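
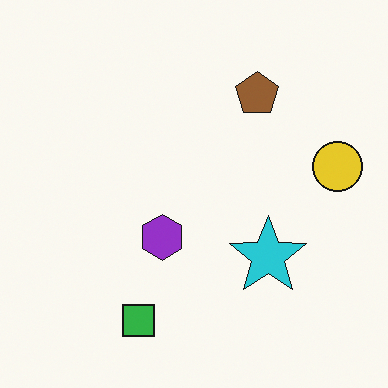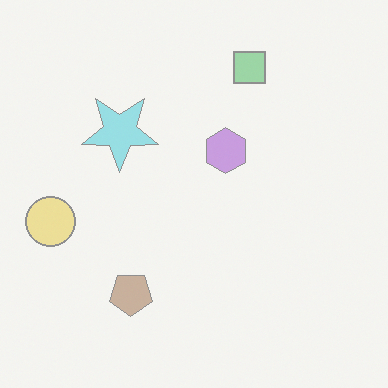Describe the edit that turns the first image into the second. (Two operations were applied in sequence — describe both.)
The image was rotated 180°, then given much lower contrast.

The yellow circle sits in the right of the first image and the left of the second — consistent with a whole-image 180° rotation. Tones are pushed toward mid-grey across the whole image — a global contrast change.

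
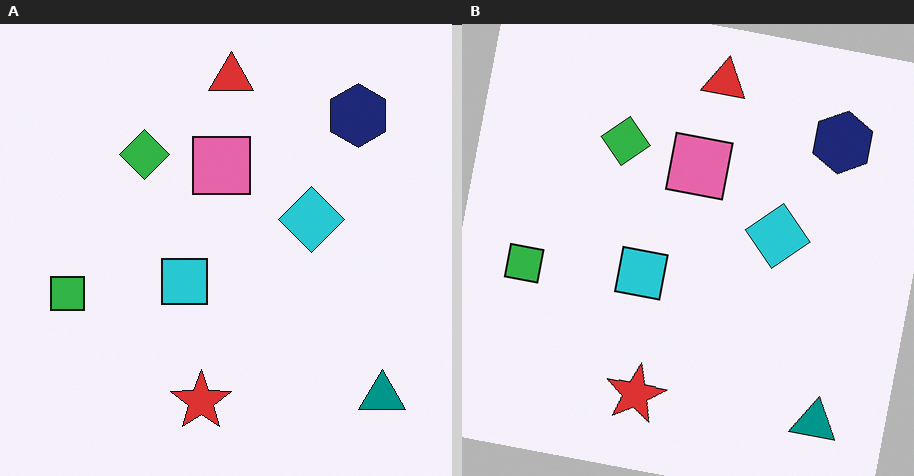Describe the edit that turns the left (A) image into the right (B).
Rotated clockwise by a small amount.

Every shape is tilted by the same angle and the image corners show triangular fill wedges — a whole-image rotation by a non-right angle.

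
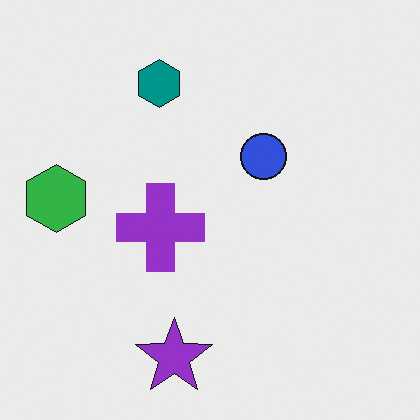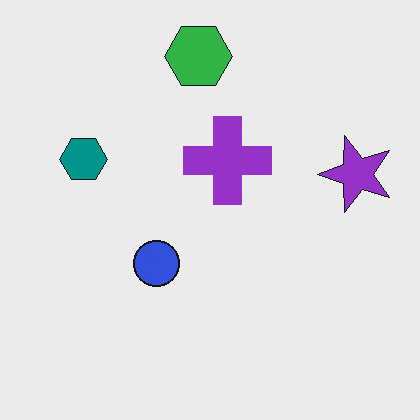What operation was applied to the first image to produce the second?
The image was transposed (reflected across the top-left ↔ bottom-right diagonal).

Shapes have swapped their row and column positions — what was in the top-right is now in the bottom-left — a diagonal reflection.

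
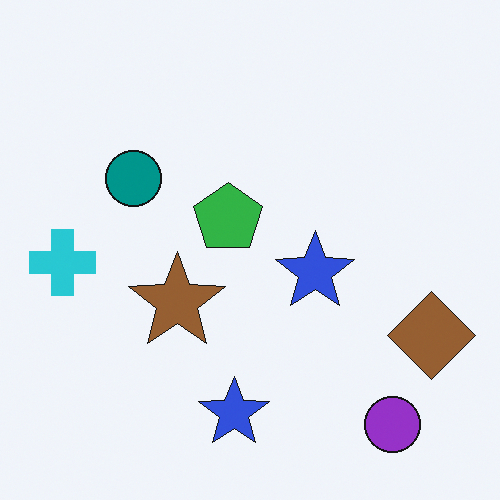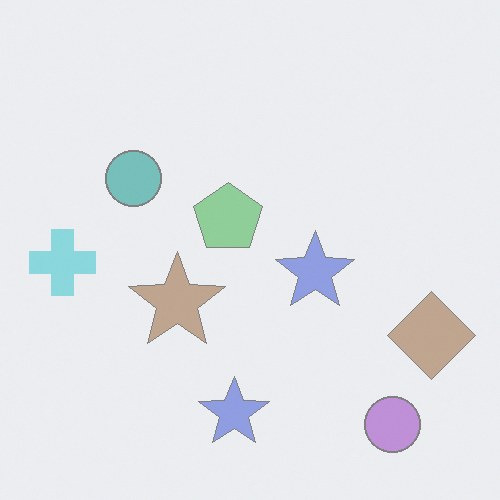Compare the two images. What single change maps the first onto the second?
It was washed out (contrast reduced).

Tones are pushed toward mid-grey across the whole image — a global contrast change.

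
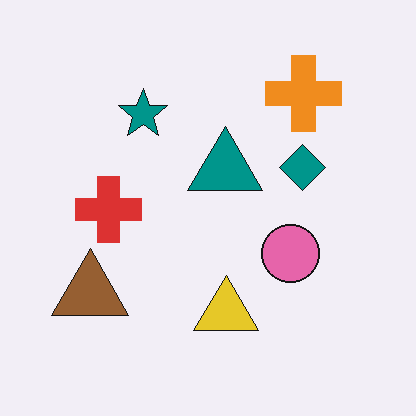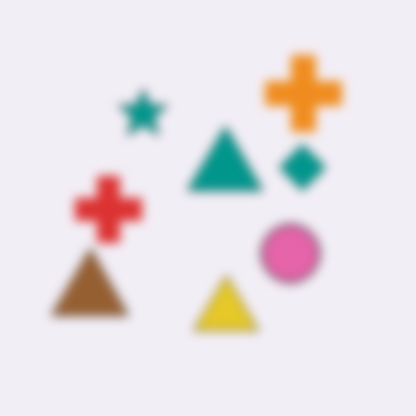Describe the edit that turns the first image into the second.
The transformation is: heavily blurred.

Shape edges and outlines are uniformly softened across the whole image.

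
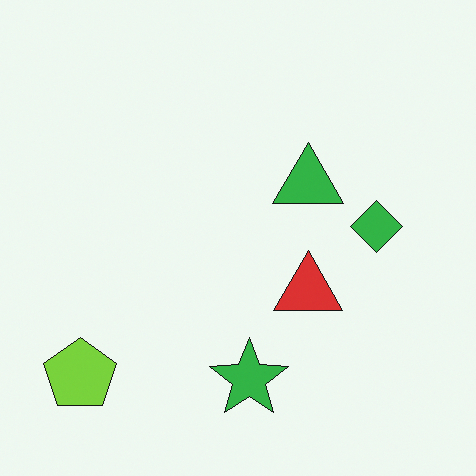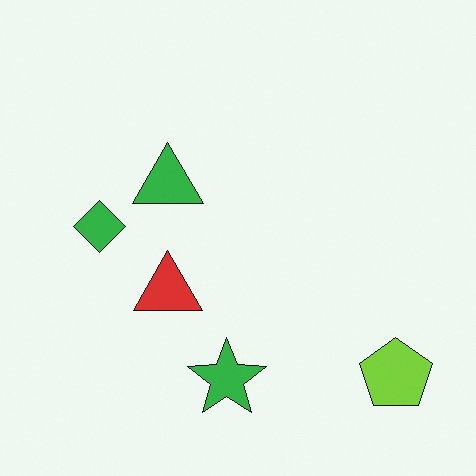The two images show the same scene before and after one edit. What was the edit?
The image was flipped horizontally (left ↔ right).

The lime pentagon is in the bottom-left of the first image and the bottom-right of the second — shapes on opposite sides of the vertical midline have swapped in a mirror flip.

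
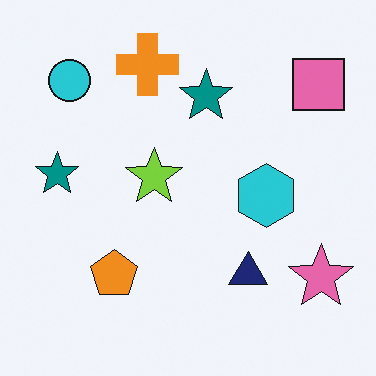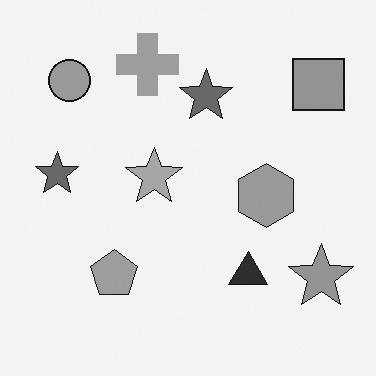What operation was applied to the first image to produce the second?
The image was converted to grayscale.

All color is removed — every shape is now a shade of grey.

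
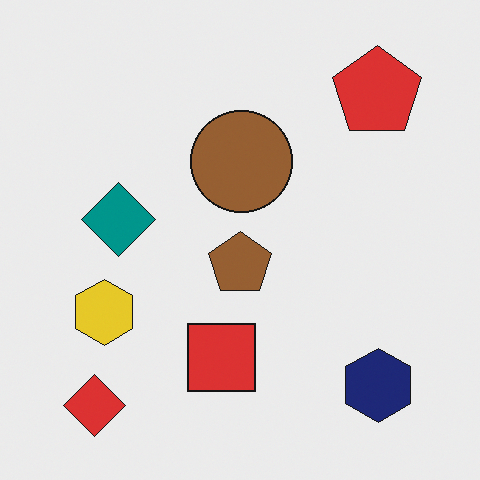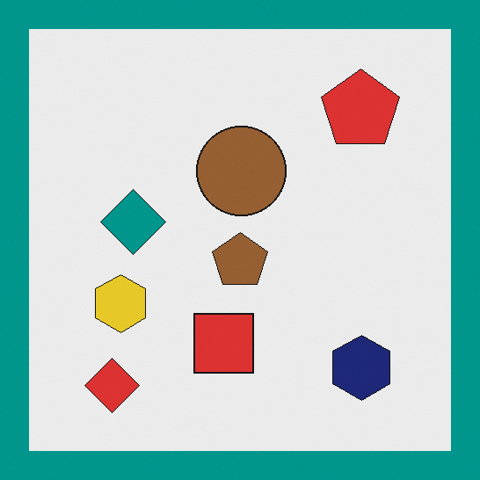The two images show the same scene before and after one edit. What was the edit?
The transformation is: framed with a teal border.

A solid teal frame runs around the edge of the second image, with the content slightly shrunk inside it.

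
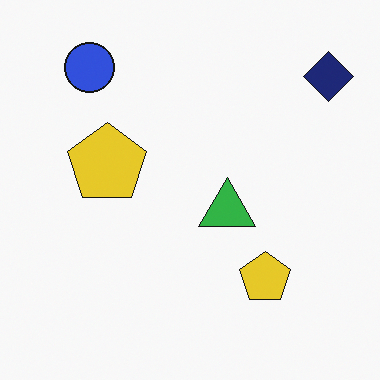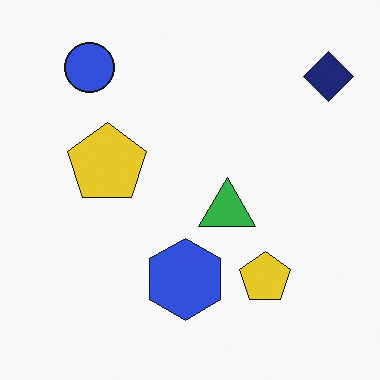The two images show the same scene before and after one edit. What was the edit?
It was overlaid with an additional blue hexagon.

A blue hexagon appears in the second image that is absent from the first.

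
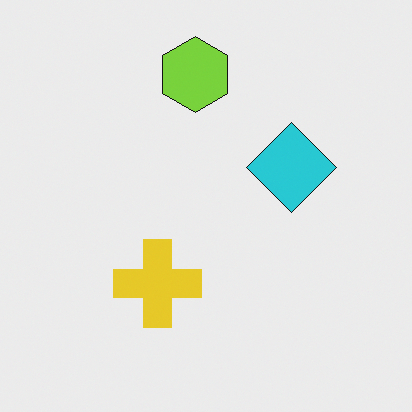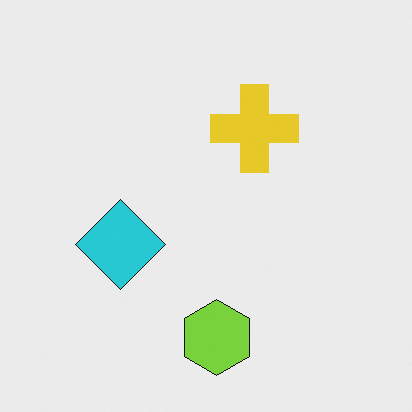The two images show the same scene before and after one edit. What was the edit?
The image was rotated 180°.

The lime hexagon sits in the top of the first image and the bottom of the second — consistent with a whole-image 180° rotation.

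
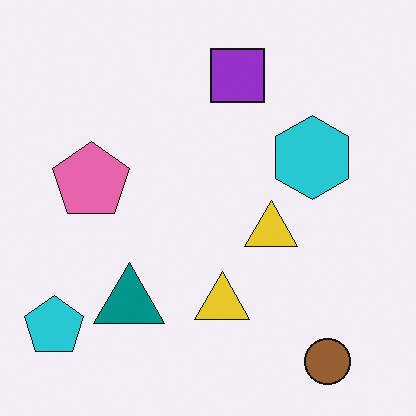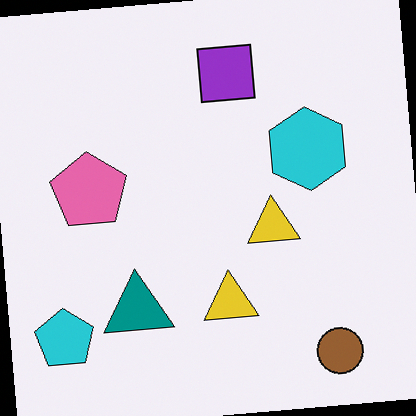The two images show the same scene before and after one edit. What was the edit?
This is the original image rotated counter-clockwise by a slight angle.

Every shape is tilted by the same angle and the image corners show triangular fill wedges — a whole-image rotation by a non-right angle.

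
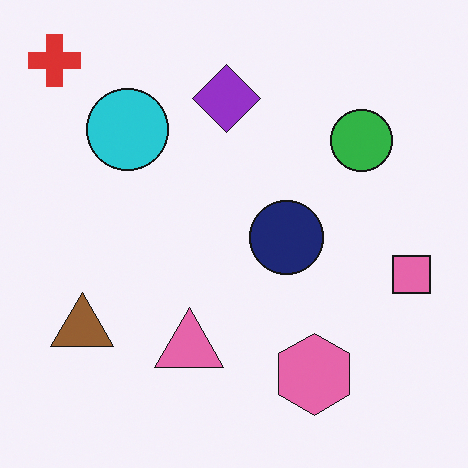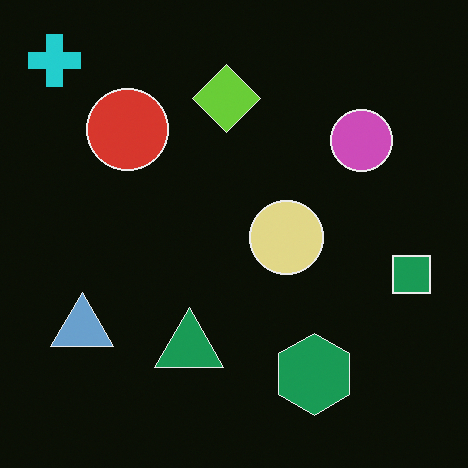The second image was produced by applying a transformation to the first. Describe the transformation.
It was color-inverted (negative).

The light background has become dark and every shape's color is its complement — a photographic negative.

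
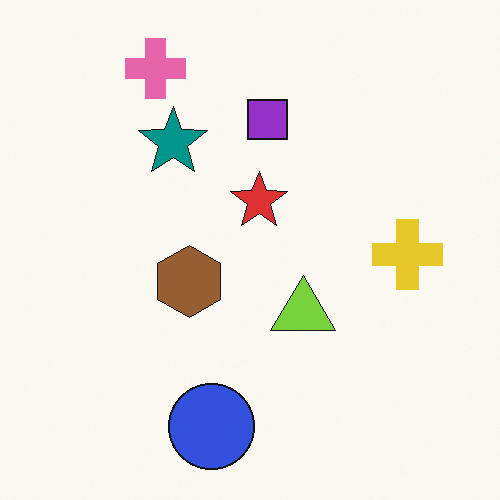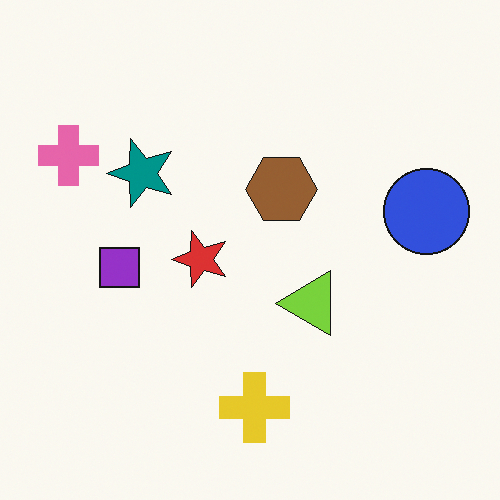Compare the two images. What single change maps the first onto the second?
It was transposed (reflected across the top-left ↔ bottom-right diagonal).

Shapes have swapped their row and column positions — what was in the top-right is now in the bottom-left — a diagonal reflection.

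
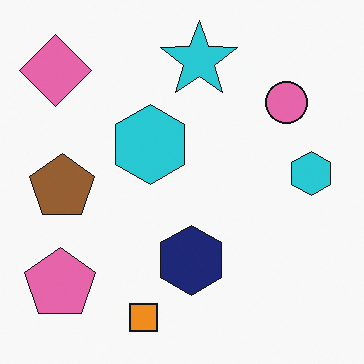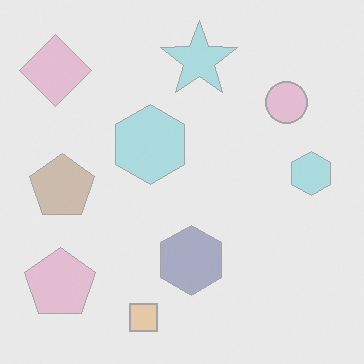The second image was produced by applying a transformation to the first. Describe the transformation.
Given much lower contrast.

Tones are pushed toward mid-grey across the whole image — a global contrast change.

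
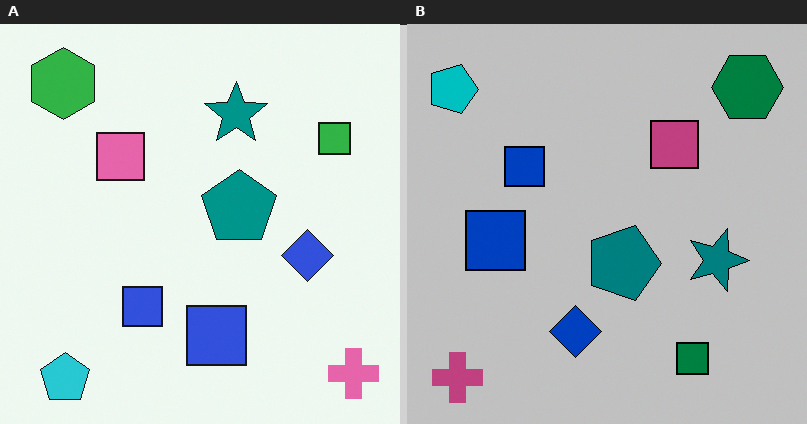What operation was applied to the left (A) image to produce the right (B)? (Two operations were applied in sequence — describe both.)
The right (B) image is the left (A) aggressively posterized, then rotated 90° clockwise.

Each flat color has snapped to a coarser quantized level — most visibly, the near-white background has dropped to a flat grey. The pink cross sits in the bottom-right of the left (A) image and the bottom-left of the right (B) — consistent with a whole-image 90° clockwise rotation.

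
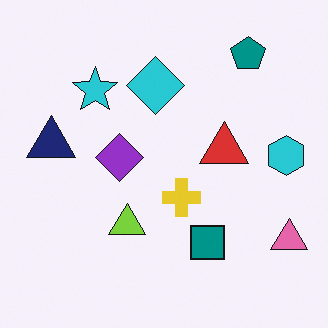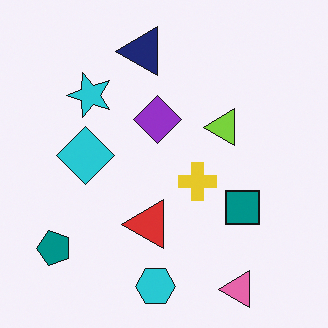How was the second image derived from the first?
It was transposed (reflected across the top-left ↔ bottom-right diagonal).

Shapes have swapped their row and column positions — what was in the top-right is now in the bottom-left — a diagonal reflection.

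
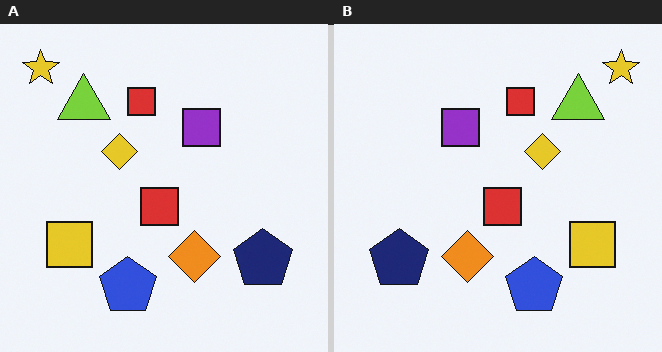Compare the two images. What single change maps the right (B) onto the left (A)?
It was flipped horizontally (left ↔ right).

The yellow star is in the top-right of the right (B) image and the top-left of the left (A) — shapes on opposite sides of the vertical midline have swapped in a mirror flip.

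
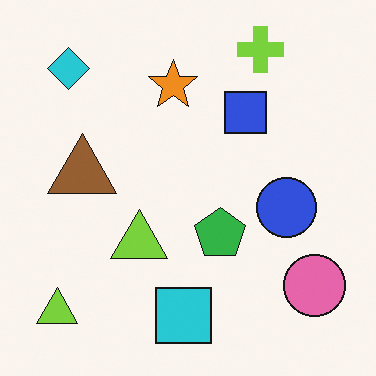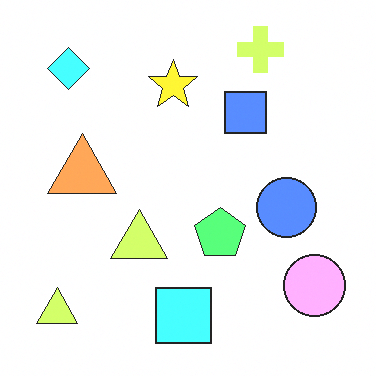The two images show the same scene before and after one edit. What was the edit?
The transformation is: noticeably brightened.

Every pixel — background and shapes alike — is uniformly brightened.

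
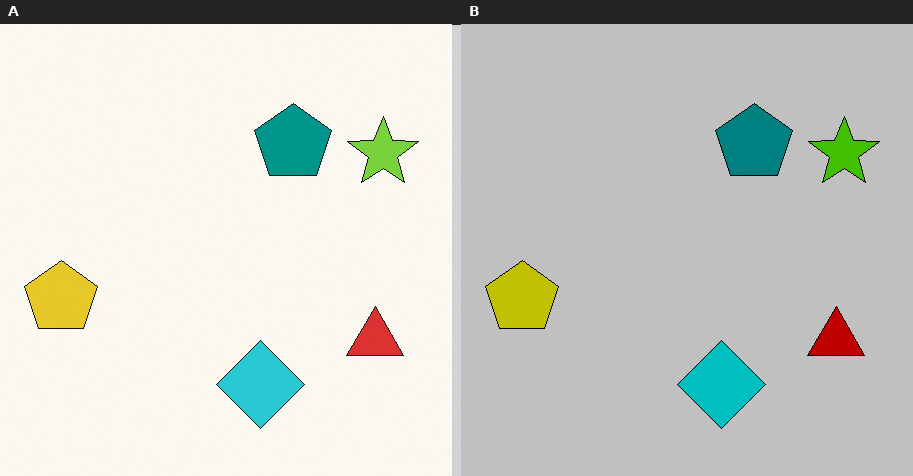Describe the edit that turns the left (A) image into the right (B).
The right (B) image is the left (A) aggressively posterized.

Each flat color has snapped to a coarser quantized level — most visibly, the near-white background has dropped to a flat grey.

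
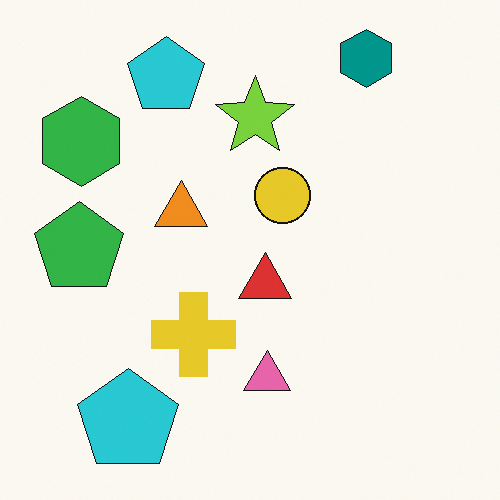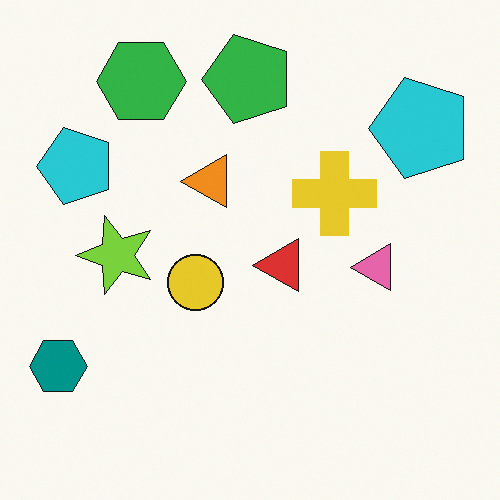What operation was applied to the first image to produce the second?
The image was transposed (reflected across the top-left ↔ bottom-right diagonal).

Shapes have swapped their row and column positions — what was in the top-right is now in the bottom-left — a diagonal reflection.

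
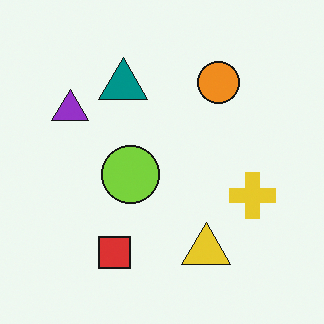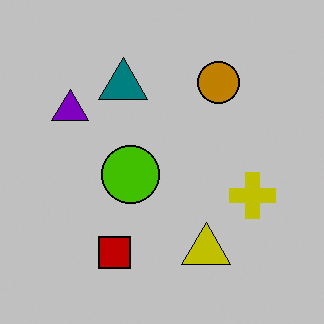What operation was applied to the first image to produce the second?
The image was heavily posterized to just a handful of flat colors.

Each flat color has snapped to a coarser quantized level — most visibly, the near-white background has dropped to a flat grey.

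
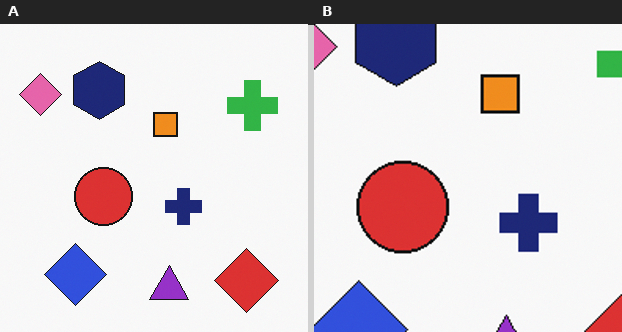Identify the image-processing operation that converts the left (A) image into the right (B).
The right (B) image is the left (A) cropped to a modestly smaller region and rescaled.

The visible shapes are larger and the field of view is narrower; shapes near the original edges may be partly or wholly outside the frame — a crop-and-rescale.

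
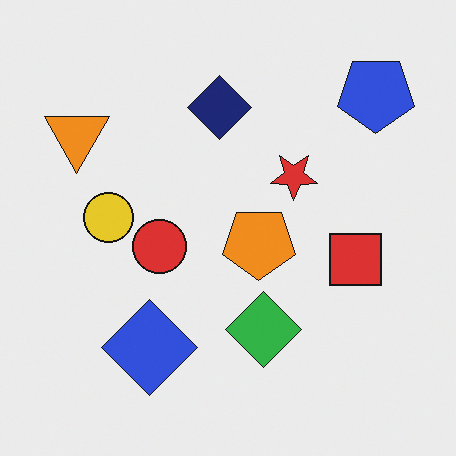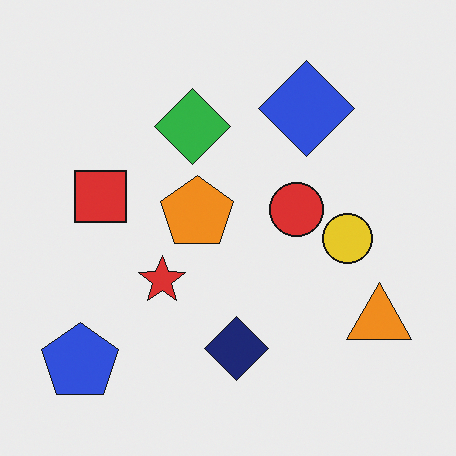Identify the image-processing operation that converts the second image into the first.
The transformation is: rotated 180°.

The blue pentagon sits in the bottom-left of the second image and the top-right of the first — consistent with a whole-image 180° rotation.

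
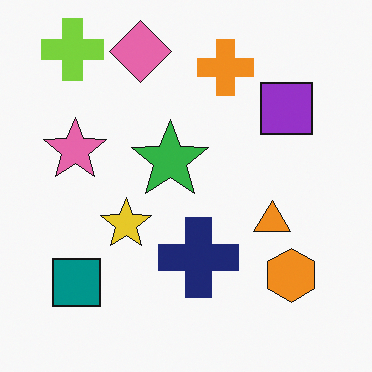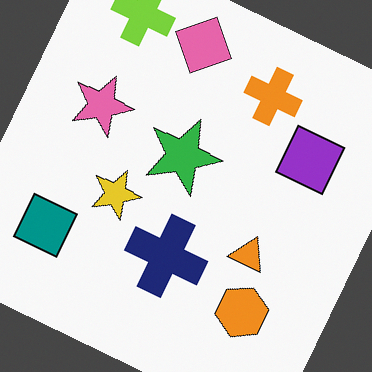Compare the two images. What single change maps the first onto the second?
It was rotated clockwise by a clearly visible amount.

Every shape is tilted by the same angle and the image corners show triangular fill wedges — a whole-image rotation by a non-right angle.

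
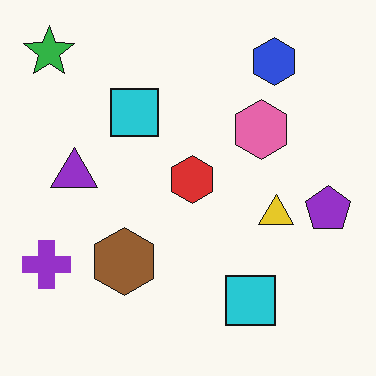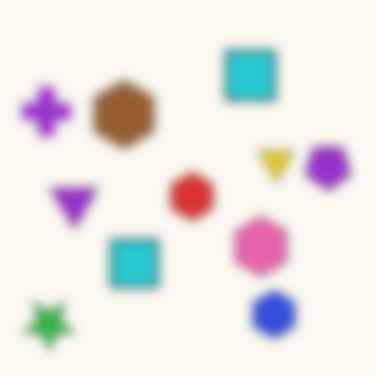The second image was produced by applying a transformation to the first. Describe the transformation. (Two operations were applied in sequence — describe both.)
This is the original image heavily blurred, then flipped vertically (top ↔ bottom).

Shape edges and outlines are uniformly softened across the whole image. The green star is in the top-left of the first image and the bottom-left of the second — shapes on opposite sides of the horizontal midline have swapped in a mirror flip.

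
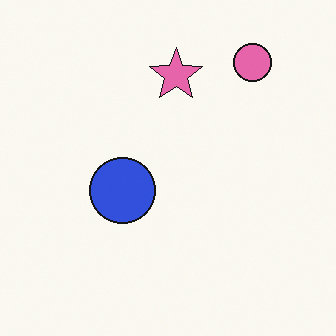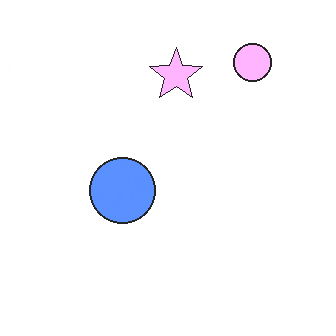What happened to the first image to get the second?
The second image is the first brightened a lot.

Every pixel — background and shapes alike — is uniformly brightened.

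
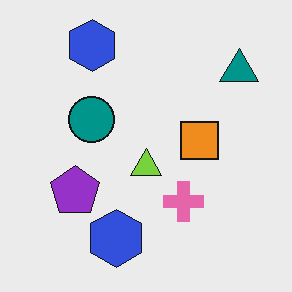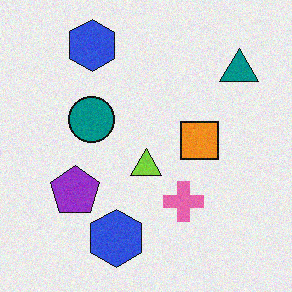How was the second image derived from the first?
Degraded with subtle gaussian noise.

Random speckle covers the whole image, including the flat background.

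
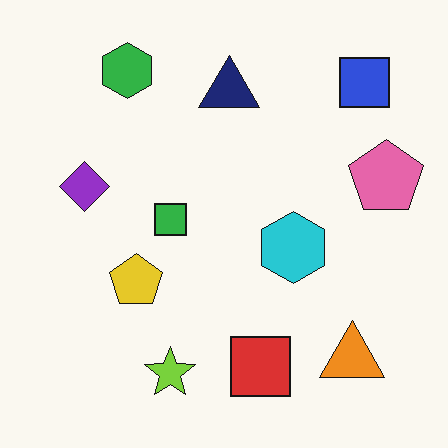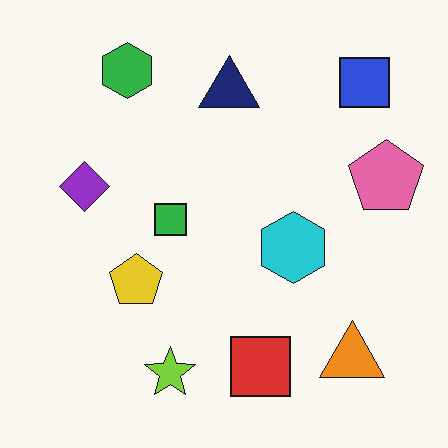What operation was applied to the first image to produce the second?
This is the original image given moderate JPEG compression.

Blocky 8×8 compression artifacts appear around shape edges and the flat background shows ringing — characteristic JPEG degradation.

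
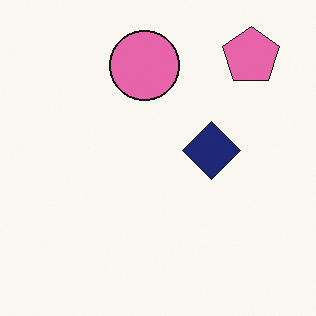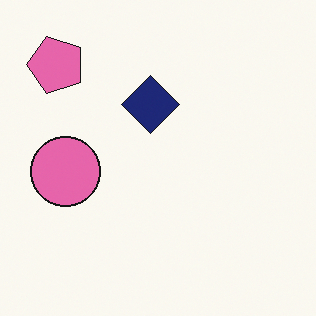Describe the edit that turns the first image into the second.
It was rotated 90° counter-clockwise.

The pink pentagon sits in the top-right of the first image and the top-left of the second — consistent with a whole-image 90° counter-clockwise rotation.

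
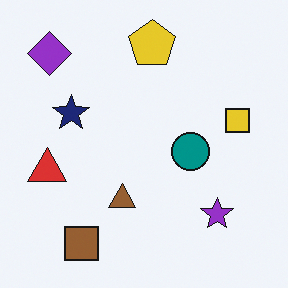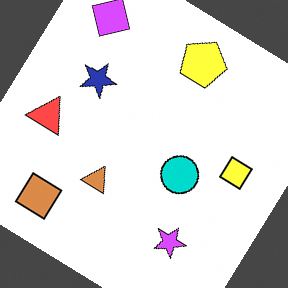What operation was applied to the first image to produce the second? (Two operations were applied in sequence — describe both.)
The second image is the first brightened a lot, then rotated clockwise by a large amount — several tens of degrees.

Every pixel — background and shapes alike — is uniformly brightened. Every shape is tilted by the same angle and the image corners show triangular fill wedges — a whole-image rotation by a non-right angle.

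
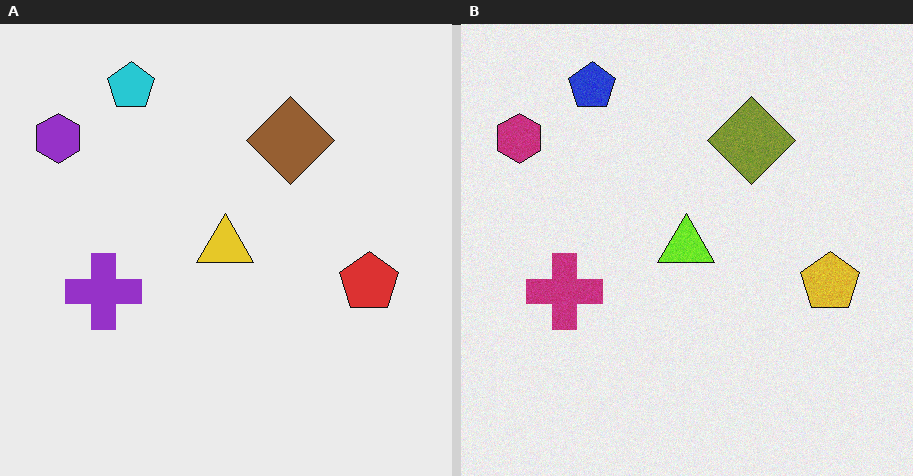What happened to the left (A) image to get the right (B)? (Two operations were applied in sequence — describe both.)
The image was degraded with light additive noise, then hue-shifted slightly.

Random speckle covers the whole image, including the flat background. Every shape's color has rotated by the same amount around the hue wheel — a uniform hue shift.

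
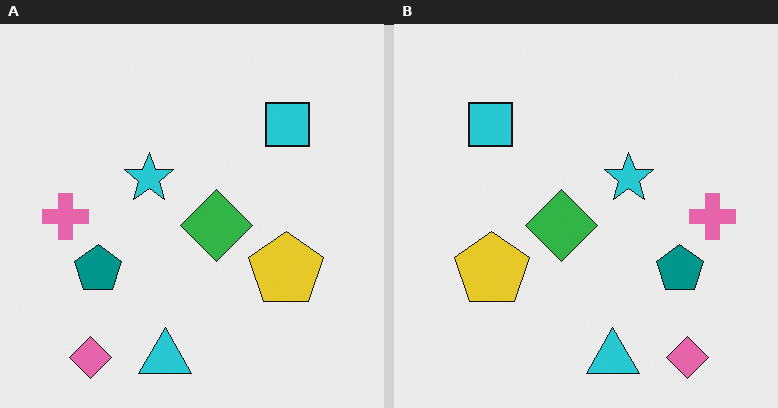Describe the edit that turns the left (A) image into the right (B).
The right (B) image is the left (A) flipped horizontally (left ↔ right).

The pink cross is in the left of the left (A) image and the right of the right (B) — shapes on opposite sides of the vertical midline have swapped in a mirror flip.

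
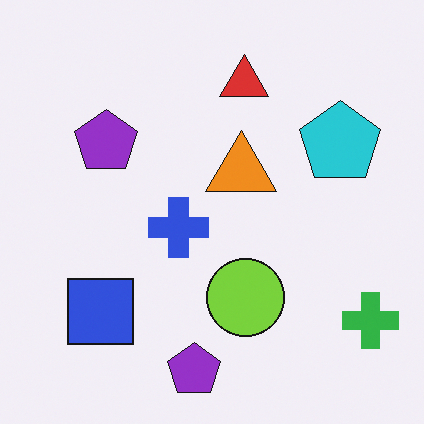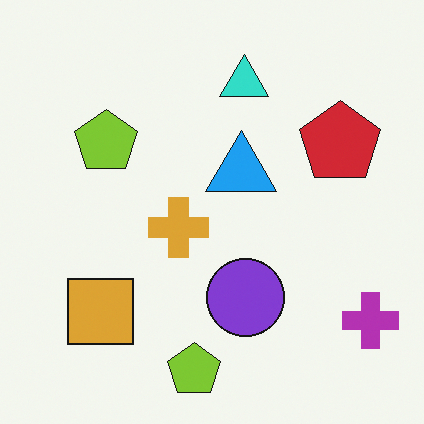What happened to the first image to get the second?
The second image is the first hue-shifted through roughly half the color wheel.

Every shape's color has rotated by the same amount around the hue wheel — a uniform hue shift.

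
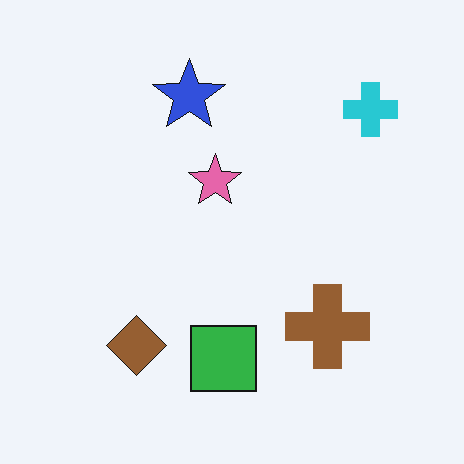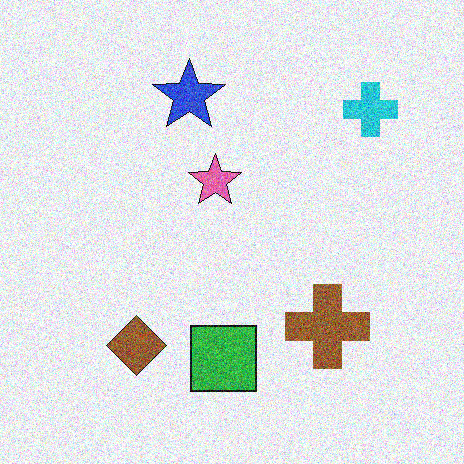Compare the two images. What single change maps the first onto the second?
This is the original image degraded with a thick layer of grain.

Random speckle covers the whole image, including the flat background.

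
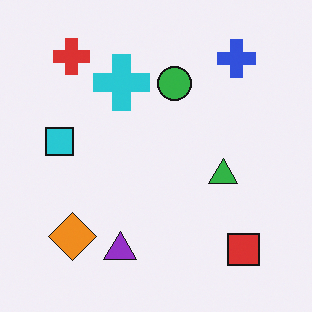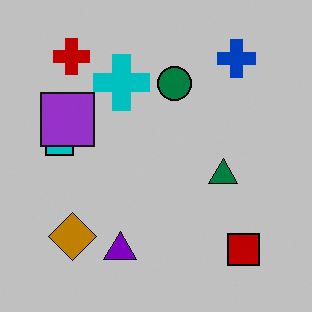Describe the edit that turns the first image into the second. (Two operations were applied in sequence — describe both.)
The image was heavily posterized to just a handful of flat colors, then overlaid with an additional purple square.

Each flat color has snapped to a coarser quantized level — most visibly, the near-white background has dropped to a flat grey. A purple square appears in the second image that is absent from the first.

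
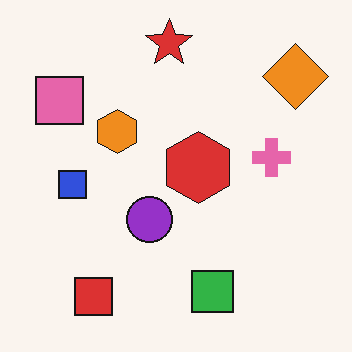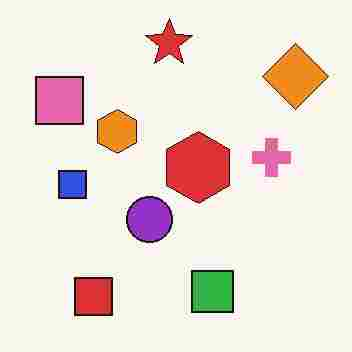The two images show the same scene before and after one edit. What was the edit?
It was heavily JPEG-compressed with obvious blocking artifacts.

Blocky 8×8 compression artifacts appear around shape edges and the flat background shows ringing — characteristic JPEG degradation.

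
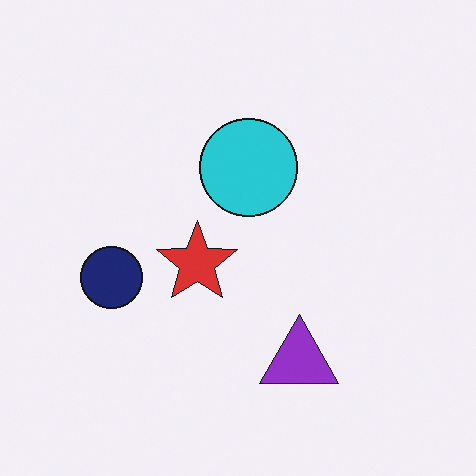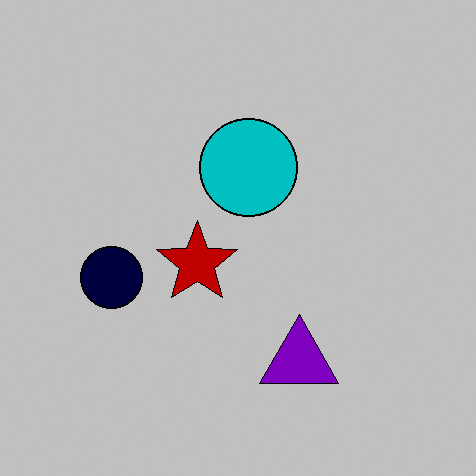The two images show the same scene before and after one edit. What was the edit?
The second image is the first heavily posterized to just a handful of flat colors.

Each flat color has snapped to a coarser quantized level — most visibly, the near-white background has dropped to a flat grey.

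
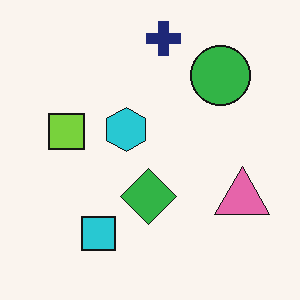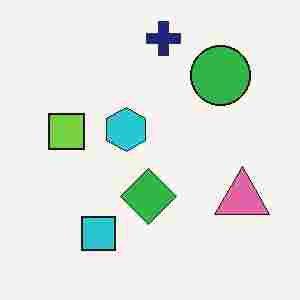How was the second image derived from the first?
The image was degraded with heavy JPEG compression.

Blocky 8×8 compression artifacts appear around shape edges and the flat background shows ringing — characteristic JPEG degradation.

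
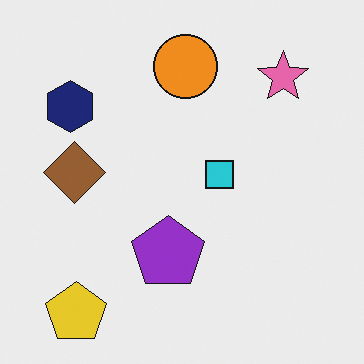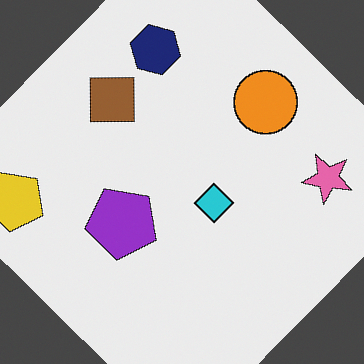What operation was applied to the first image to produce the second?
The transformation is: rotated clockwise by a large amount — several tens of degrees.

Every shape is tilted by the same angle and the image corners show triangular fill wedges — a whole-image rotation by a non-right angle.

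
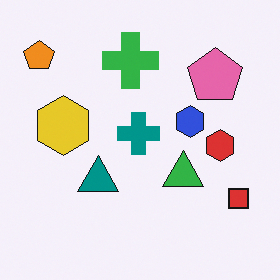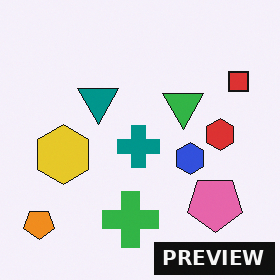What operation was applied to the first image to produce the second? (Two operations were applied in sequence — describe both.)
Flipped vertically (top ↔ bottom), then watermarked with the text "PREVIEW" in the lower-right corner.

The orange pentagon is in the top-left of the first image and the bottom-left of the second — shapes on opposite sides of the horizontal midline have swapped in a mirror flip. A dark label reading "PREVIEW" appears in the lower-right corner.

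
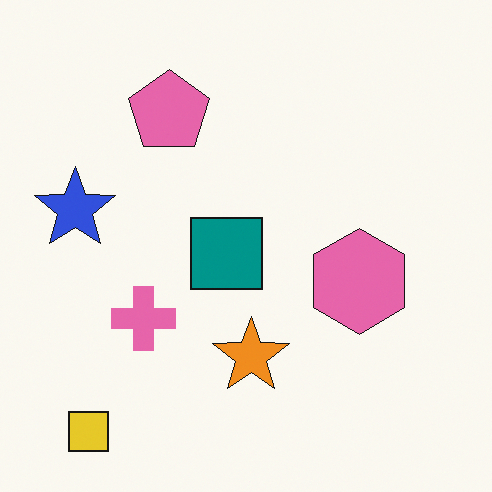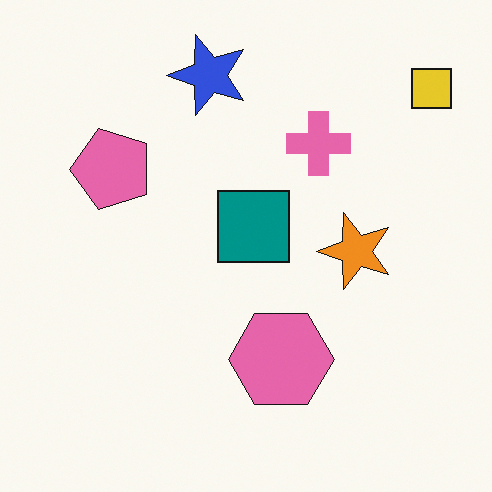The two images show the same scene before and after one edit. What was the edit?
The transformation is: transposed (reflected across the top-left ↔ bottom-right diagonal).

Shapes have swapped their row and column positions — what was in the top-right is now in the bottom-left — a diagonal reflection.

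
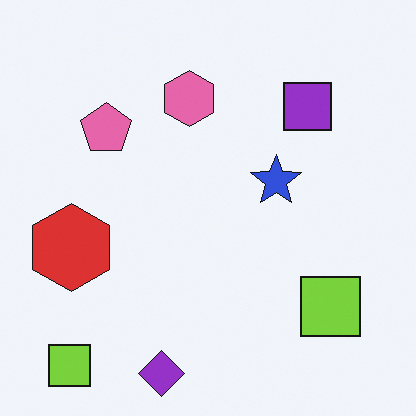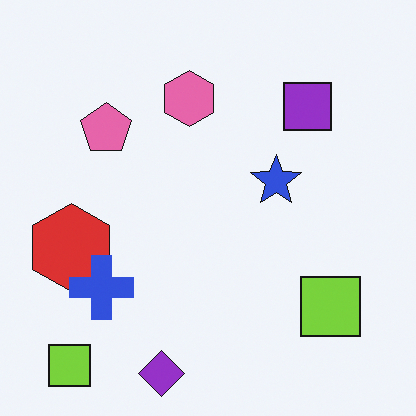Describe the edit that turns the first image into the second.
Overlaid with an additional blue cross.

A blue cross appears in the second image that is absent from the first.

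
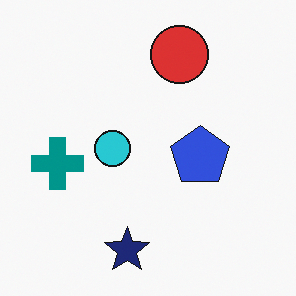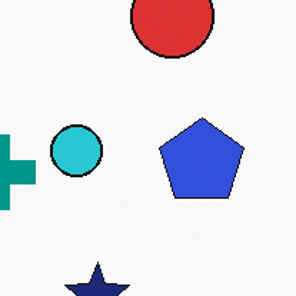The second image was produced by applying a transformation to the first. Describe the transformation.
The transformation is: cropped to a modestly smaller region and rescaled.

The visible shapes are larger and the field of view is narrower; shapes near the original edges may be partly or wholly outside the frame — a crop-and-rescale.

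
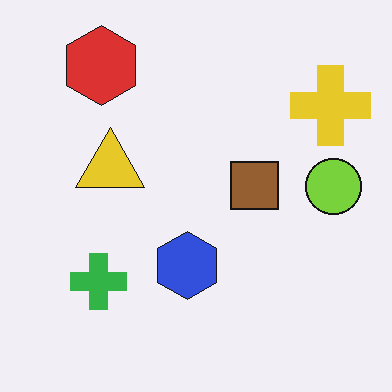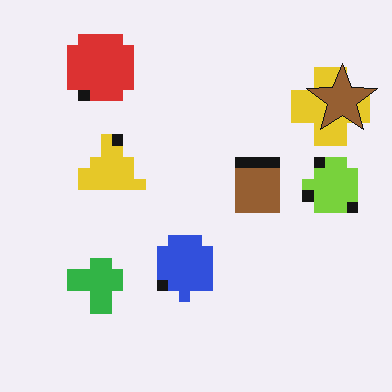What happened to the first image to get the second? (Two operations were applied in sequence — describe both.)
This is the original image coarsely pixelated, then overlaid with an additional brown star.

Shapes are reduced to large square blocks; fine edges and outlines are lost — a downscale-then-upscale (mosaic) effect. A brown star appears in the second image that is absent from the first.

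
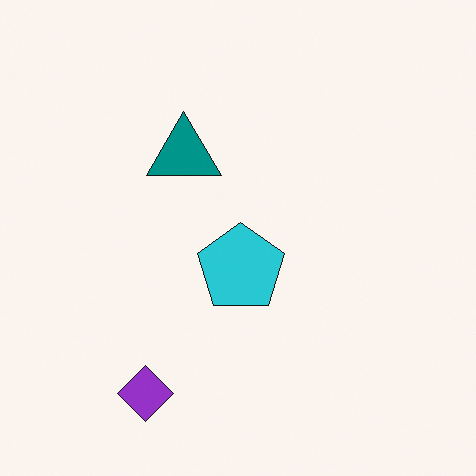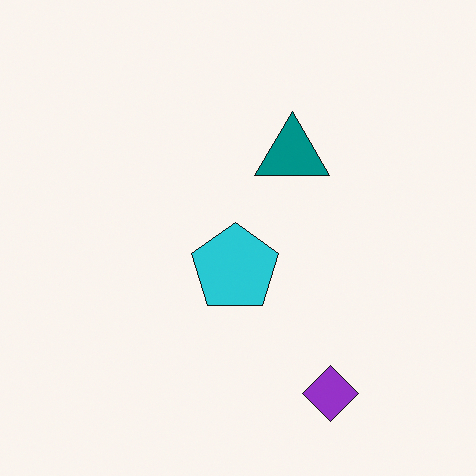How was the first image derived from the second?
The transformation is: flipped horizontally (left ↔ right).

The purple diamond is in the bottom-right of the second image and the bottom-left of the first — shapes on opposite sides of the vertical midline have swapped in a mirror flip.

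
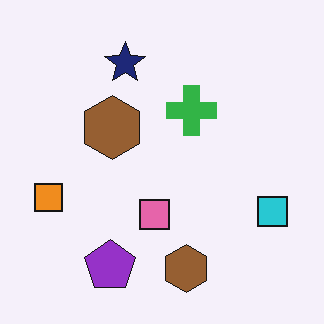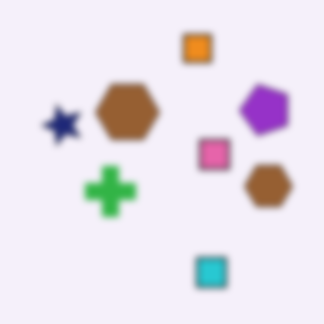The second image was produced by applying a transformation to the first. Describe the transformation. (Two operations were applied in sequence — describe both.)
The second image is the first transposed (reflected across the top-left ↔ bottom-right diagonal), then noticeably gaussian-blurred.

Shapes have swapped their row and column positions — what was in the top-right is now in the bottom-left — a diagonal reflection. Shape edges and outlines are uniformly softened across the whole image.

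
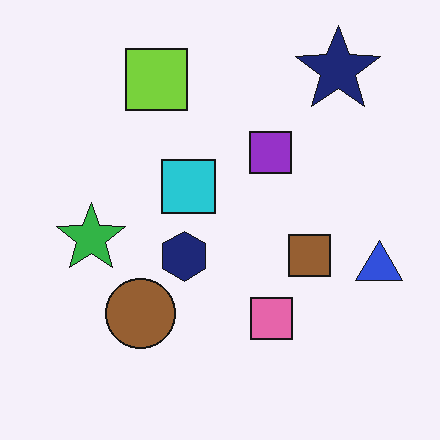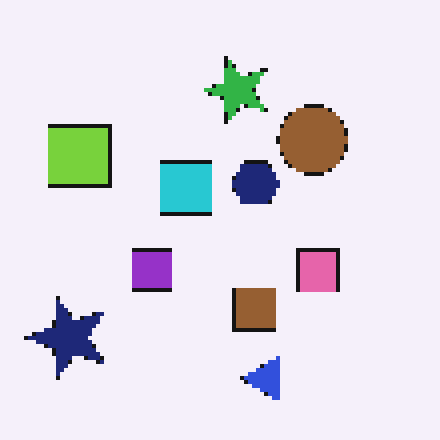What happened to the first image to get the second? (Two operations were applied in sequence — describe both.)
The image was mildly pixelated, then transposed (reflected across the top-left ↔ bottom-right diagonal).

Shapes are reduced to large square blocks; fine edges and outlines are lost — a downscale-then-upscale (mosaic) effect. Shapes have swapped their row and column positions — what was in the top-right is now in the bottom-left — a diagonal reflection.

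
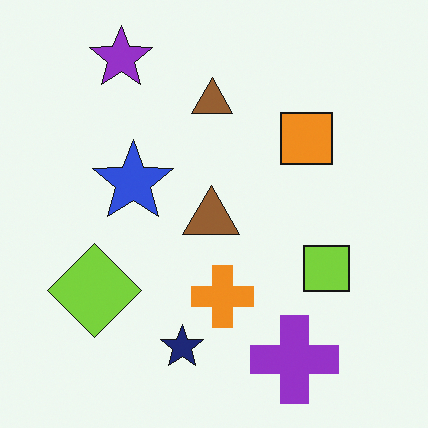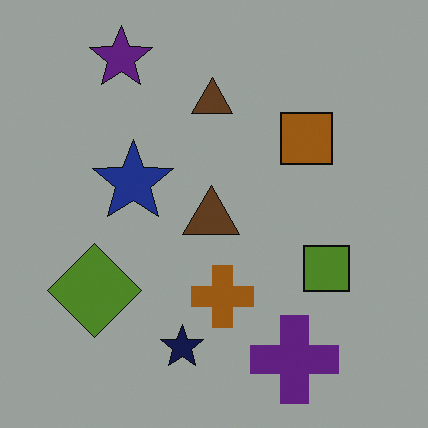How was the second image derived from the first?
Noticeably darkened.

Every pixel — background and shapes alike — is uniformly darkened.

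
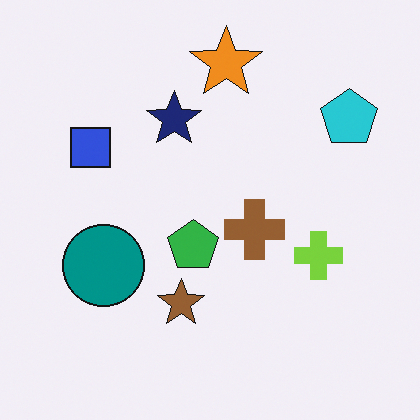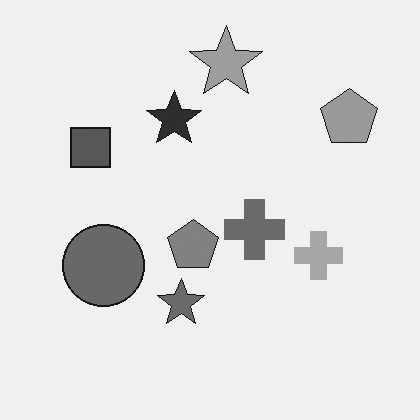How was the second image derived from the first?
The transformation is: converted to grayscale.

All color is removed — every shape is now a shade of grey.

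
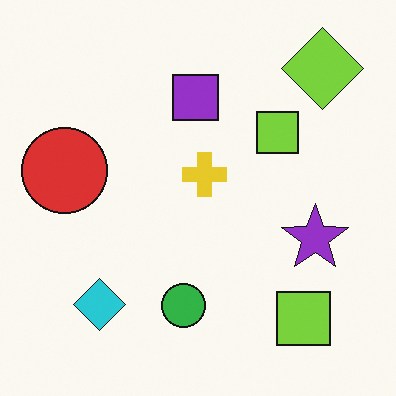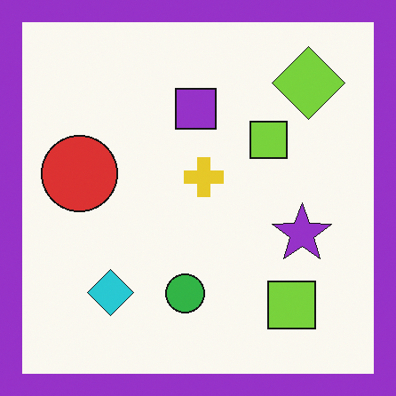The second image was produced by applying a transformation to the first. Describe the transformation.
This is the original image framed with a purple border.

A solid purple frame runs around the edge of the second image, with the content slightly shrunk inside it.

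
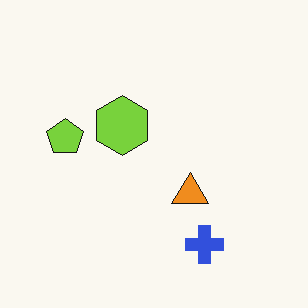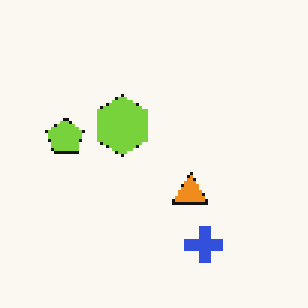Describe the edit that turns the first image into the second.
Mildly pixelated.

Shapes are reduced to large square blocks; fine edges and outlines are lost — a downscale-then-upscale (mosaic) effect.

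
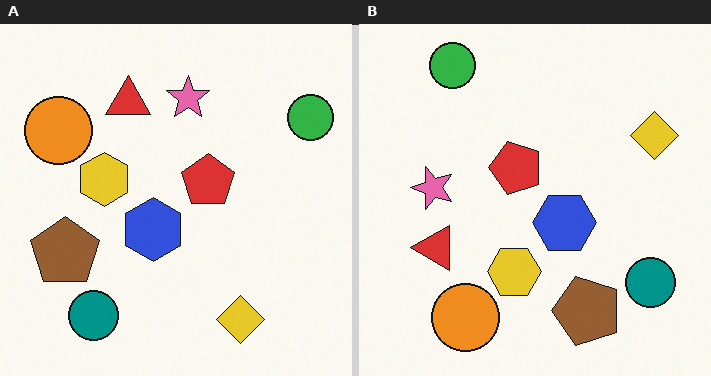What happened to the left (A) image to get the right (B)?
The right (B) image is the left (A) rotated 90° counter-clockwise.

The green circle sits in the top-right of the left (A) image and the top-left of the right (B) — consistent with a whole-image 90° counter-clockwise rotation.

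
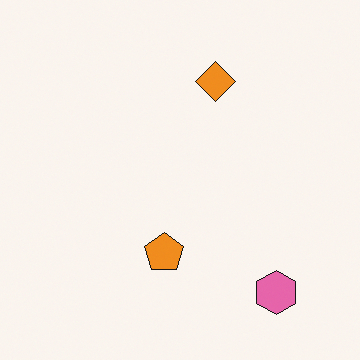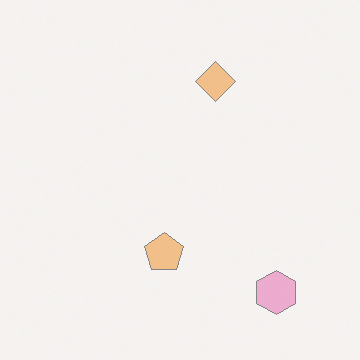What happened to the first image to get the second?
The second image is the first given much lower contrast.

Tones are pushed toward mid-grey across the whole image — a global contrast change.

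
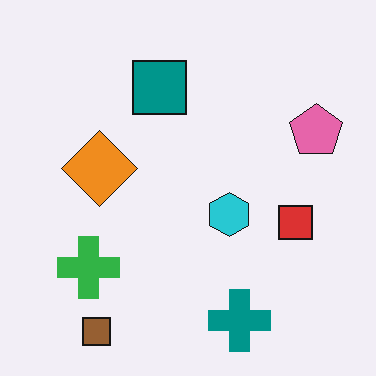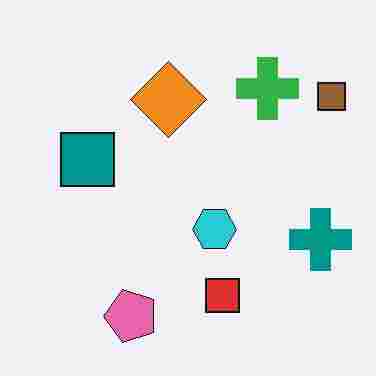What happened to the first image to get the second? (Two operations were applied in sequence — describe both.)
The image was degraded with heavy JPEG compression, then transposed (reflected across the top-left ↔ bottom-right diagonal).

Blocky 8×8 compression artifacts appear around shape edges and the flat background shows ringing — characteristic JPEG degradation. Shapes have swapped their row and column positions — what was in the top-right is now in the bottom-left — a diagonal reflection.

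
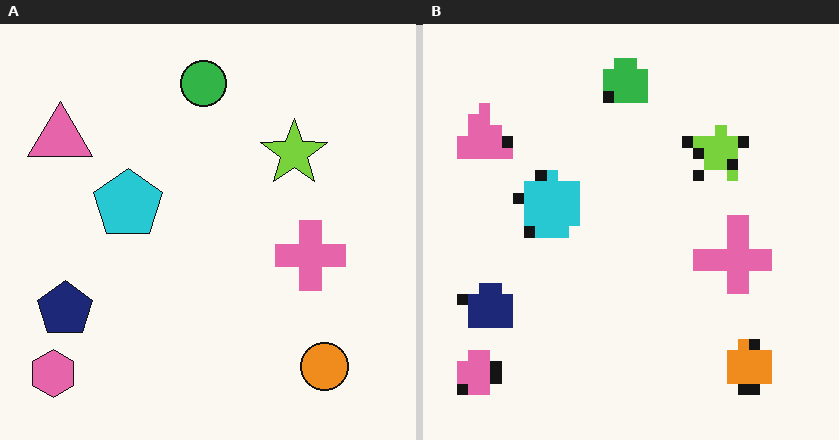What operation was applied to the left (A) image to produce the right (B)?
It was heavily pixelated into large blocks.

Shapes are reduced to large square blocks; fine edges and outlines are lost — a downscale-then-upscale (mosaic) effect.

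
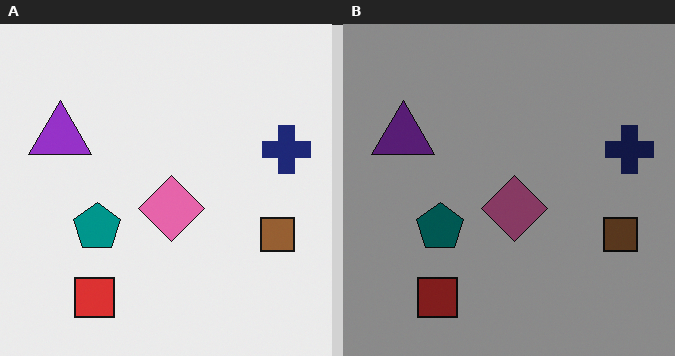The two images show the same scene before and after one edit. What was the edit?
This is the original image darkened a lot.

Every pixel — background and shapes alike — is uniformly darkened.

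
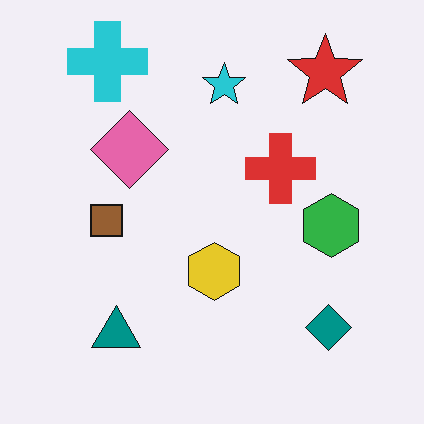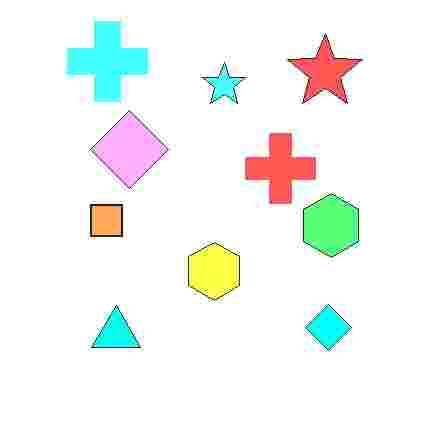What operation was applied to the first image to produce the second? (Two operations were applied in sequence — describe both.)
Brightened a lot, then degraded with heavy JPEG compression.

Every pixel — background and shapes alike — is uniformly brightened. Blocky 8×8 compression artifacts appear around shape edges and the flat background shows ringing — characteristic JPEG degradation.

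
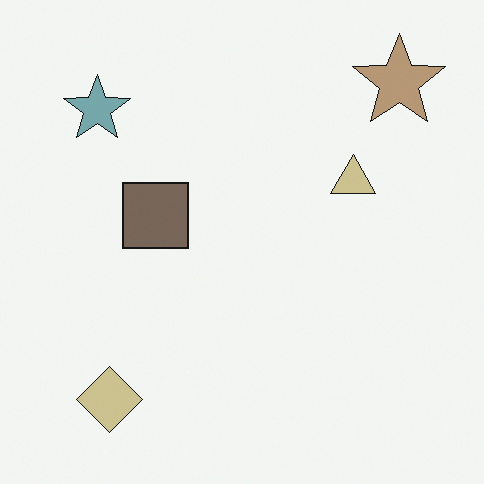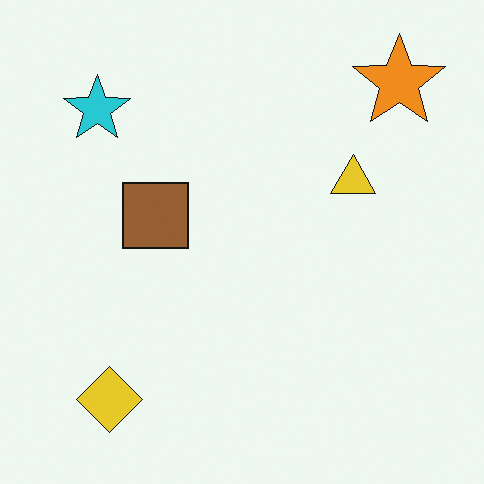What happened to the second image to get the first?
This is the original image made much more muted (saturation change).

All colors are more muted and greyish — a global saturation change.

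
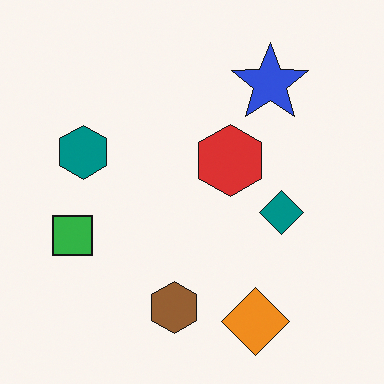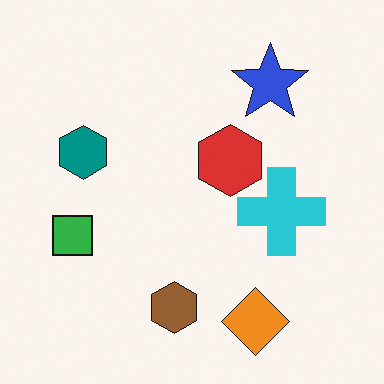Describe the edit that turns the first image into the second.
It was overlaid with an additional cyan cross.

A cyan cross appears in the second image that is absent from the first.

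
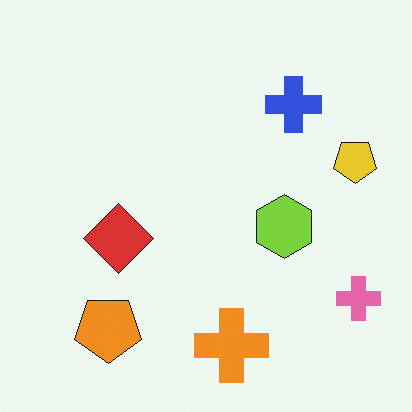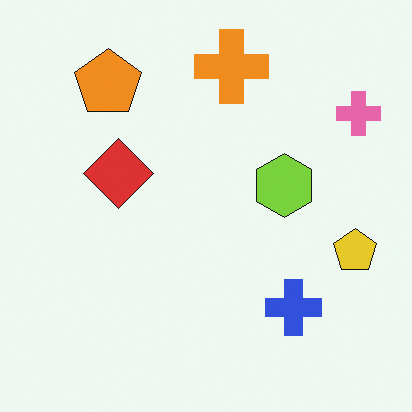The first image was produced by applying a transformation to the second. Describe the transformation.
The first image is the second flipped vertically (top ↔ bottom).

The orange cross is in the top of the second image and the bottom of the first — shapes on opposite sides of the horizontal midline have swapped in a mirror flip.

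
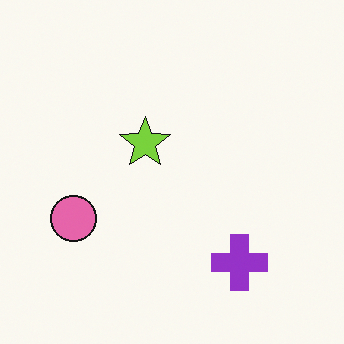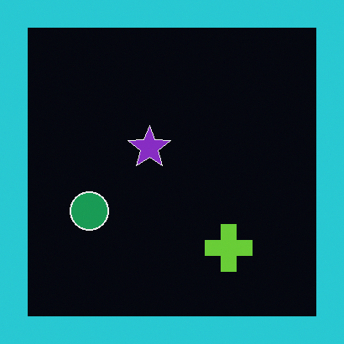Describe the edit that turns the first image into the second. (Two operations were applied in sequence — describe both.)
The second image is the first color-inverted (negative), then framed with a cyan border.

The light background has become dark and every shape's color is its complement — a photographic negative. A solid cyan frame runs around the edge of the second image, with the content slightly shrunk inside it.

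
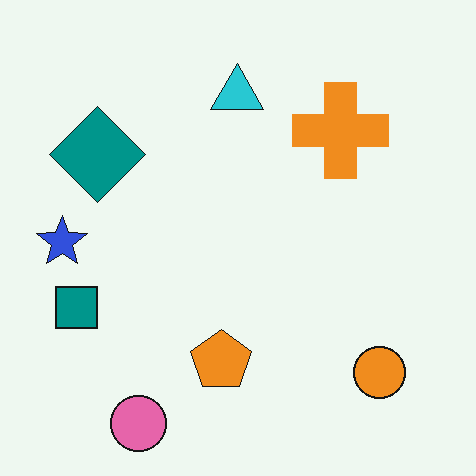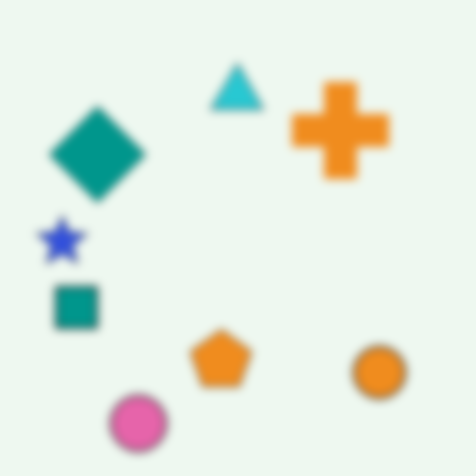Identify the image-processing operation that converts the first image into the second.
This is the original image noticeably gaussian-blurred.

Shape edges and outlines are uniformly softened across the whole image.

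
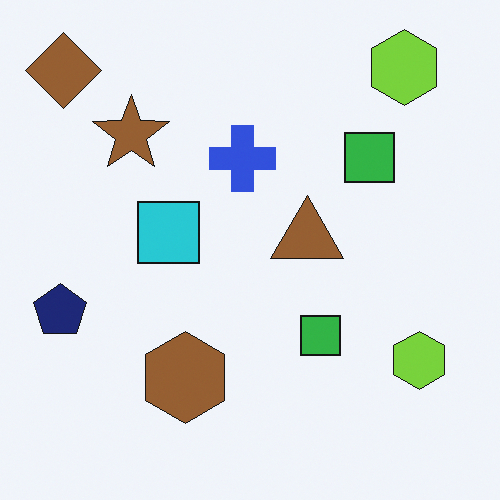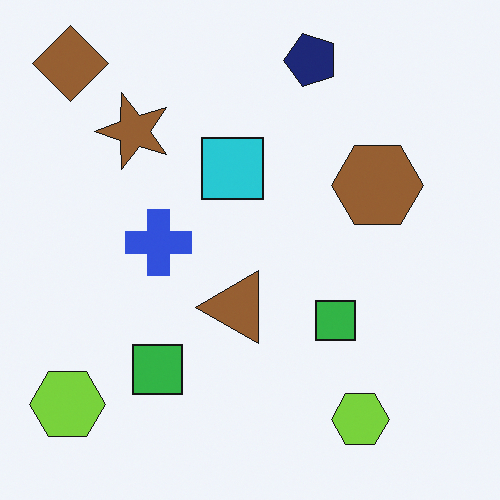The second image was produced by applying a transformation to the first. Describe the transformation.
Transposed (reflected across the top-left ↔ bottom-right diagonal).

Shapes have swapped their row and column positions — what was in the top-right is now in the bottom-left — a diagonal reflection.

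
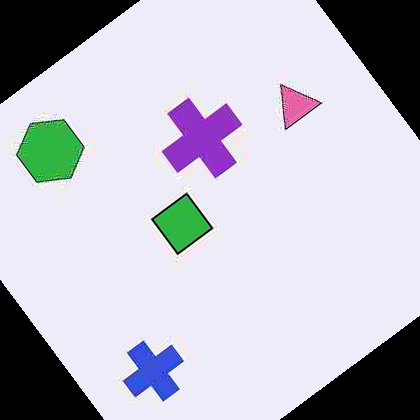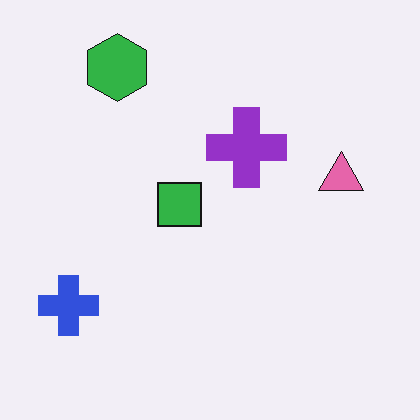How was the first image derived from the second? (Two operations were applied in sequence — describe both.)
It was degraded with heavy JPEG compression, then rotated counter-clockwise by a large amount — several tens of degrees.

Blocky 8×8 compression artifacts appear around shape edges and the flat background shows ringing — characteristic JPEG degradation. Every shape is tilted by the same angle and the image corners show triangular fill wedges — a whole-image rotation by a non-right angle.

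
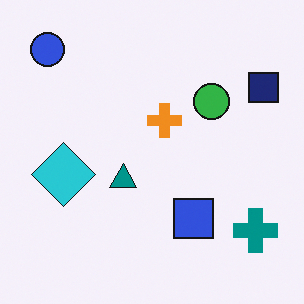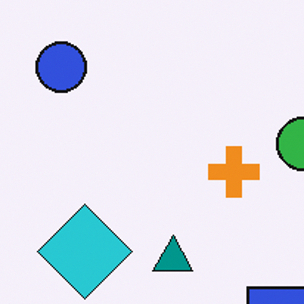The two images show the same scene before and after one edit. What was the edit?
The image was cropped to a modestly smaller region and rescaled.

The visible shapes are larger and the field of view is narrower; shapes near the original edges may be partly or wholly outside the frame — a crop-and-rescale.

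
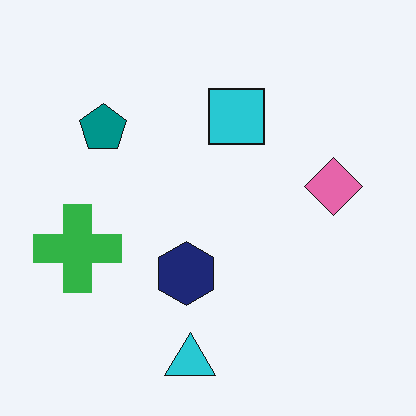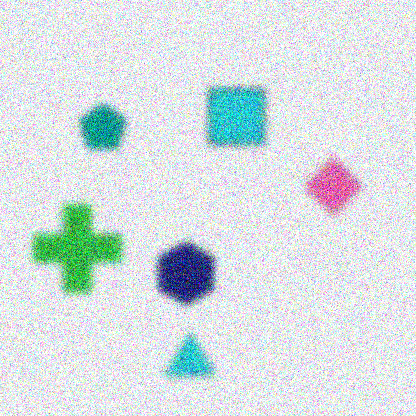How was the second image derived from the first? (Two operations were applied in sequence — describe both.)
This is the original image moderately blurred, then degraded with heavy additive noise.

Shape edges and outlines are uniformly softened across the whole image. Random speckle covers the whole image, including the flat background.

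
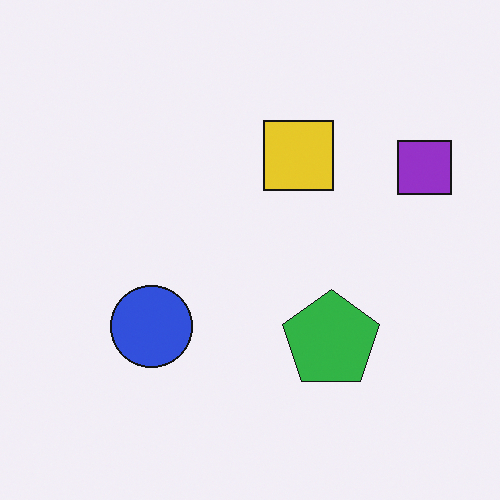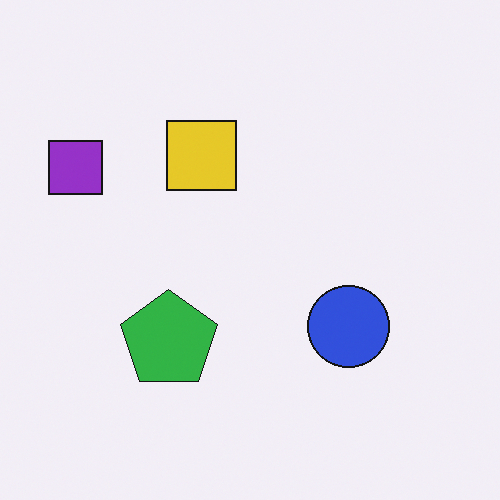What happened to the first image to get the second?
This is the original image flipped horizontally (left ↔ right).

The purple square is in the right of the first image and the left of the second — shapes on opposite sides of the vertical midline have swapped in a mirror flip.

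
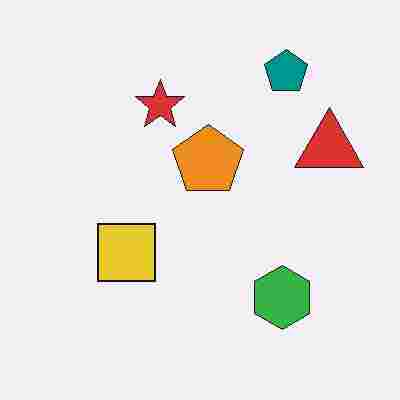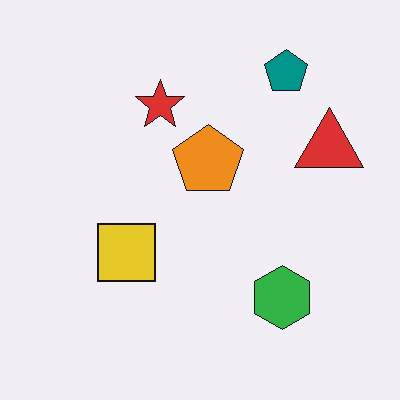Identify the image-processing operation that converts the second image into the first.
The first image is the second degraded with heavy JPEG compression.

Blocky 8×8 compression artifacts appear around shape edges and the flat background shows ringing — characteristic JPEG degradation.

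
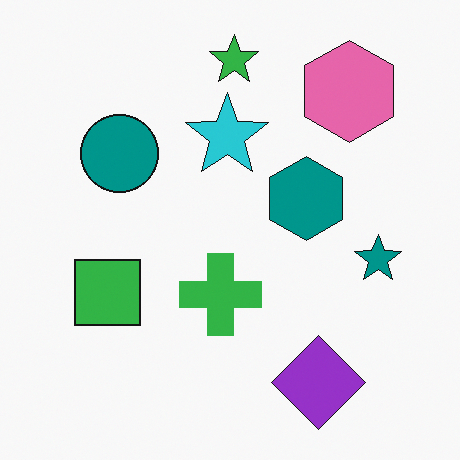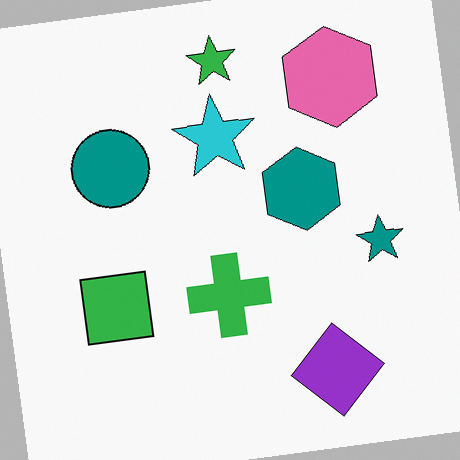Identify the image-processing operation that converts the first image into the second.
Rotated counter-clockwise by a slight angle.

Every shape is tilted by the same angle and the image corners show triangular fill wedges — a whole-image rotation by a non-right angle.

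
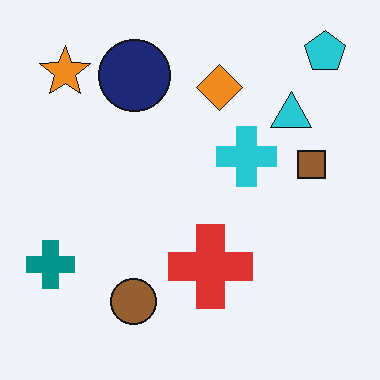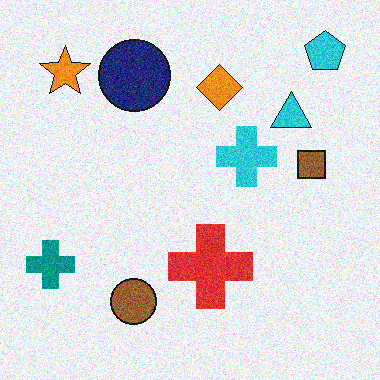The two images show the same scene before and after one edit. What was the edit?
It was degraded with moderate additive noise.

Random speckle covers the whole image, including the flat background.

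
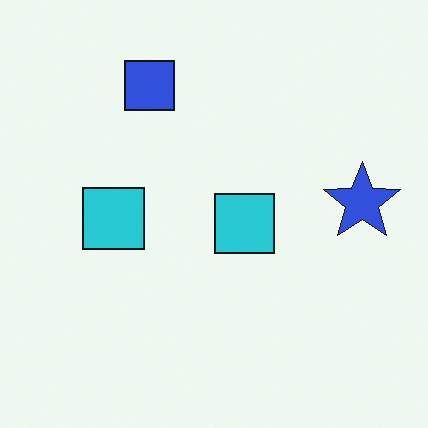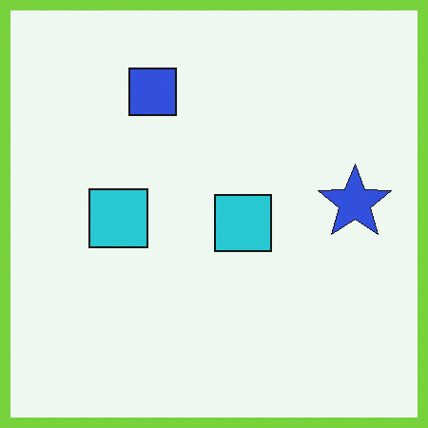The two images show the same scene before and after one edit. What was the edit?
Framed with a lime border.

A solid lime frame runs around the edge of the second image, with the content slightly shrunk inside it.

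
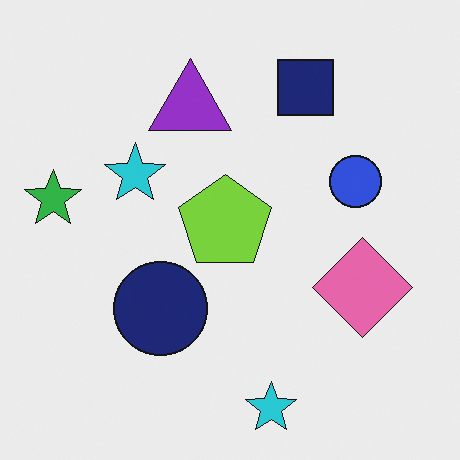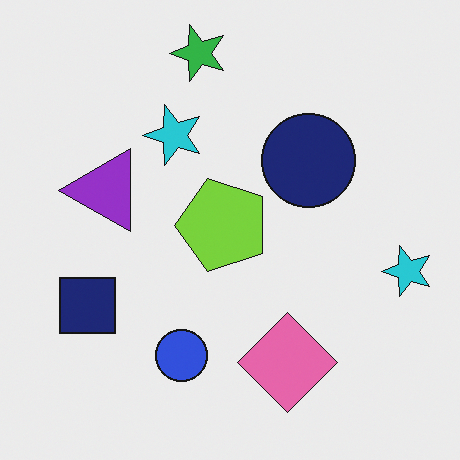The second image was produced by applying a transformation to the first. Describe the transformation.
It was transposed (reflected across the top-left ↔ bottom-right diagonal).

Shapes have swapped their row and column positions — what was in the top-right is now in the bottom-left — a diagonal reflection.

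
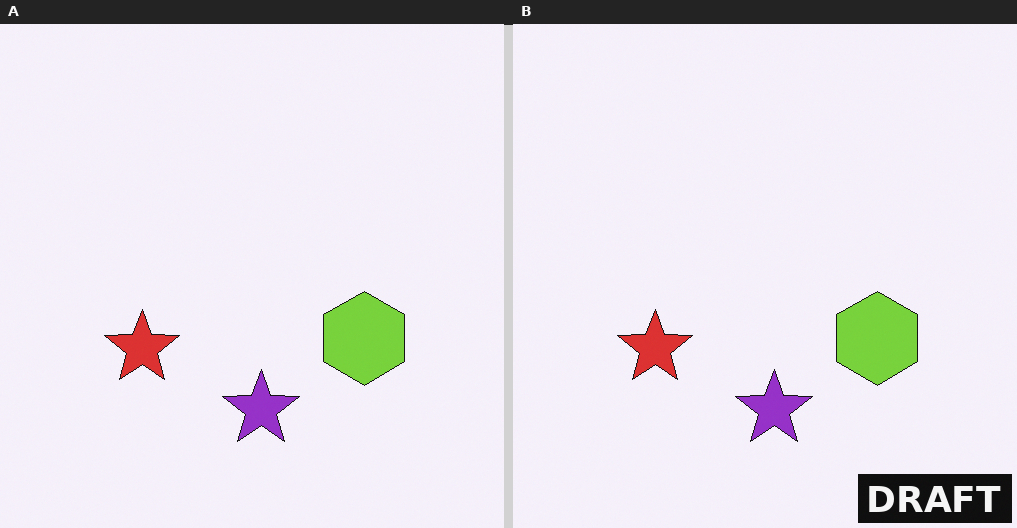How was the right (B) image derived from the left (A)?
It was watermarked with the text "DRAFT" in the lower-right corner.

A dark label reading "DRAFT" appears in the lower-right corner.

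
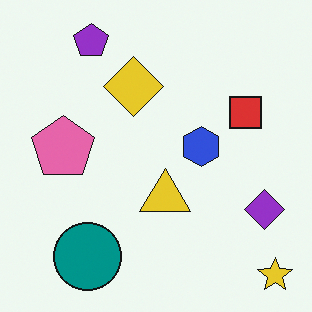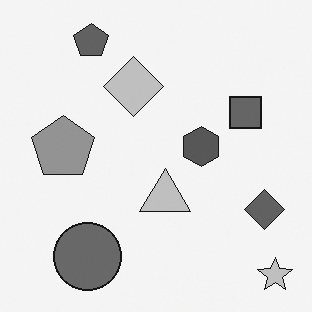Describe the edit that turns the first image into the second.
Converted to grayscale.

All color is removed — every shape is now a shade of grey.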